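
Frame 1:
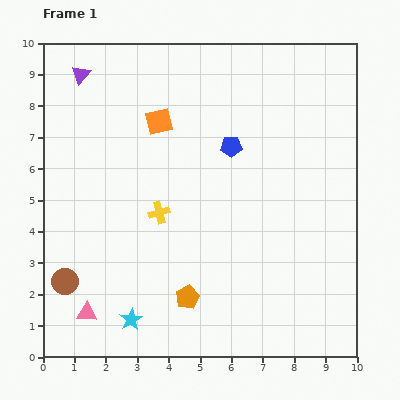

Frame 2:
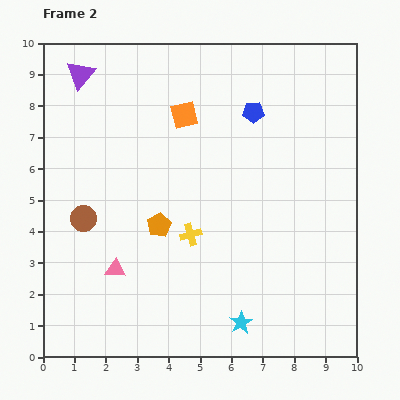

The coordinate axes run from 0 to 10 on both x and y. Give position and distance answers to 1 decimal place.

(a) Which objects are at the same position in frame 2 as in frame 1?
the purple triangle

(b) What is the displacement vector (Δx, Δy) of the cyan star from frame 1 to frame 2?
(3.5, -0.1)

The cyan star was at (2.8, 1.2) in frame 1 and (6.3, 1.1) in frame 2.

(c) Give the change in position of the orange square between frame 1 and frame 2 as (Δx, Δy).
(0.8, 0.2)

The orange square was at (3.7, 7.5) in frame 1 and (4.5, 7.7) in frame 2.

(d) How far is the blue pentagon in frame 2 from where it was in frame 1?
1.3

The blue pentagon moved from (6.0, 6.7) to (6.7, 7.8), a distance of √(0.7² + 1.1²) ≈ 1.3.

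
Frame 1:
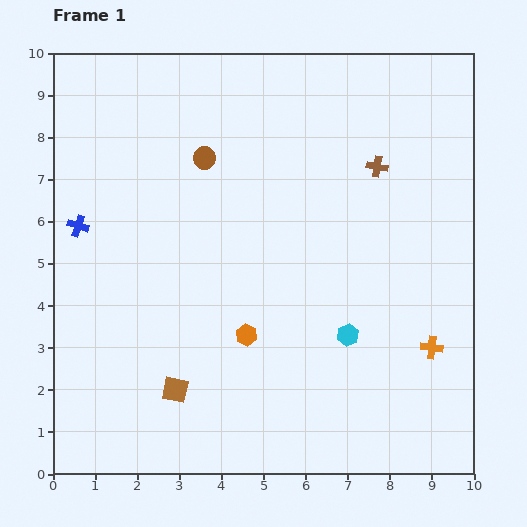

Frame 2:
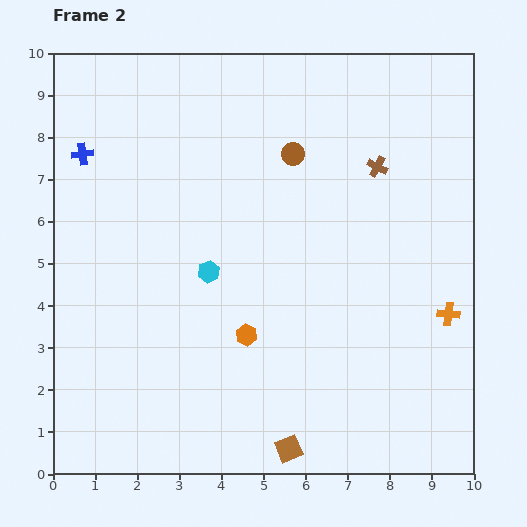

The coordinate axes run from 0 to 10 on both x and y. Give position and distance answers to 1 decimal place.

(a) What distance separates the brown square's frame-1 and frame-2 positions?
3.0

The brown square moved from (2.9, 2.0) to (5.6, 0.6), a distance of √(2.7² + 1.4²) ≈ 3.0.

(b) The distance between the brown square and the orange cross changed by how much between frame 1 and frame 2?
-1.2

Distance in frame 1: 6.2. Distance in frame 2: 5.0.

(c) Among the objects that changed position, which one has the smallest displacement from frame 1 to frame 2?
the orange cross

(moved 0.9)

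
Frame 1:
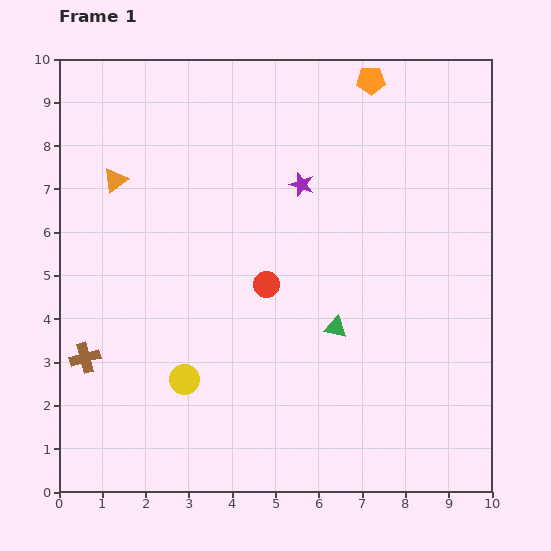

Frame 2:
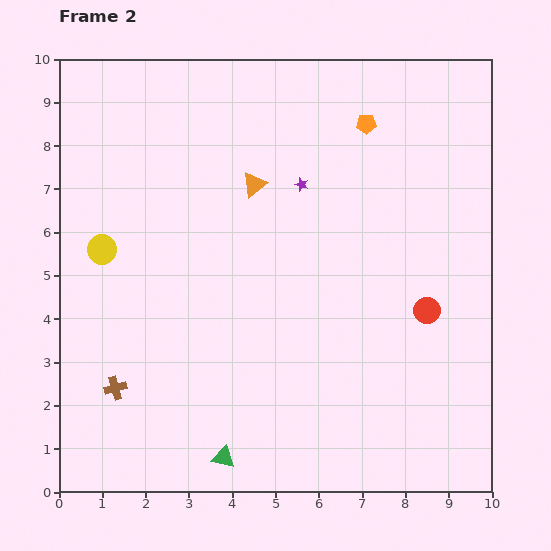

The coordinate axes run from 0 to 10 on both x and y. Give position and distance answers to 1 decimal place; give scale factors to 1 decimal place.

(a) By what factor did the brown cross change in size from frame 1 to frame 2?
0.7×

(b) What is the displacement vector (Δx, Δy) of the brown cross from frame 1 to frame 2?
(0.7, -0.7)

The brown cross was at (0.6, 3.1) in frame 1 and (1.3, 2.4) in frame 2.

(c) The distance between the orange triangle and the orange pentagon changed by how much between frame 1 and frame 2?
-3.3

Distance in frame 1: 6.3. Distance in frame 2: 3.0.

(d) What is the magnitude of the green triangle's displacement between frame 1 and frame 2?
4.0

The green triangle moved from (6.4, 3.8) to (3.8, 0.8), a distance of √(2.6² + 3.0²) ≈ 4.0.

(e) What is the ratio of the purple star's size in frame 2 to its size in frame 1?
0.6×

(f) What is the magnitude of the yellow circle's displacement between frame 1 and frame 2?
3.6

The yellow circle moved from (2.9, 2.6) to (1.0, 5.6), a distance of √(1.9² + 3.0²) ≈ 3.6.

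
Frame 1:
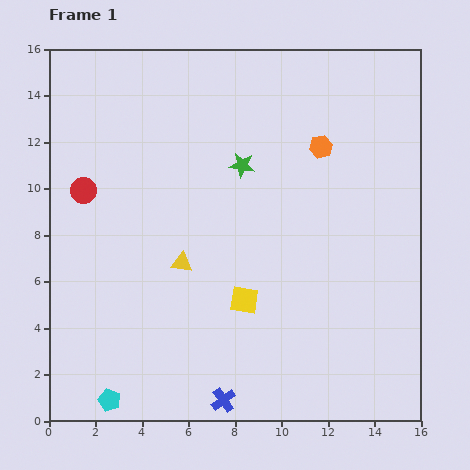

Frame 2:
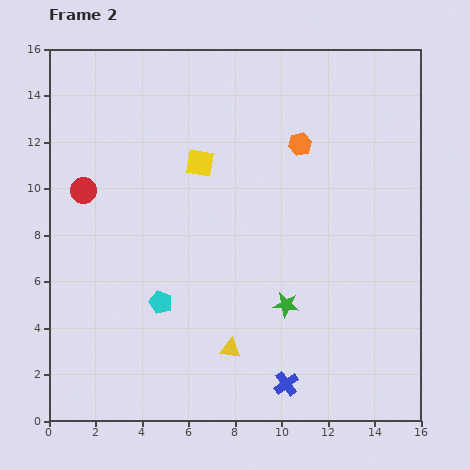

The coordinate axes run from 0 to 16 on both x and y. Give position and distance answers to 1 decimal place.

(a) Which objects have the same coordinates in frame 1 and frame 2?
the red circle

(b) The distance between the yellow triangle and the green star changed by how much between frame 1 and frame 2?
-1.8

Distance in frame 1: 4.9. Distance in frame 2: 3.1.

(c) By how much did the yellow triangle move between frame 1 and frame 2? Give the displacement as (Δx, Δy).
(2.1, -3.7)

The yellow triangle was at (5.7, 6.8) in frame 1 and (7.8, 3.1) in frame 2.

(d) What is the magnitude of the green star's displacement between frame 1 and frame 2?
6.3

The green star moved from (8.3, 11.0) to (10.2, 5.0), a distance of √(1.9² + 6.0²) ≈ 6.3.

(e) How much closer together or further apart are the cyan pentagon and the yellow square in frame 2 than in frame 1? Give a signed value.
-1.0

Distance in frame 1: 7.2. Distance in frame 2: 6.2.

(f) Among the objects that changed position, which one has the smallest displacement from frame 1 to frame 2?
the orange hexagon

(moved 0.9)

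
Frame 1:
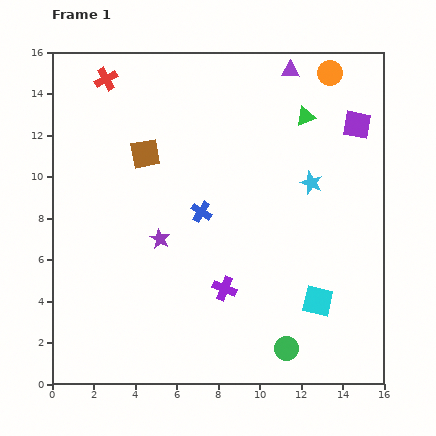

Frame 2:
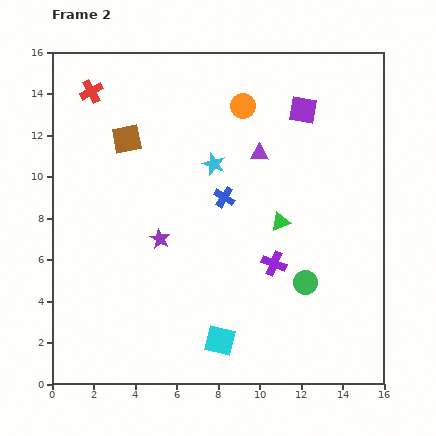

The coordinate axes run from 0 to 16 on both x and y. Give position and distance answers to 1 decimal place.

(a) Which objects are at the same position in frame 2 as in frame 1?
the purple star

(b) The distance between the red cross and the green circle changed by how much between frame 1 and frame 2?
-1.8

Distance in frame 1: 15.6. Distance in frame 2: 13.8.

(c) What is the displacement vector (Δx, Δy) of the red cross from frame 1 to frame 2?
(-0.7, -0.6)

The red cross was at (2.6, 14.7) in frame 1 and (1.9, 14.1) in frame 2.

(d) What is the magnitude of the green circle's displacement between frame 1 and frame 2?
3.3

The green circle moved from (11.3, 1.7) to (12.2, 4.9), a distance of √(0.9² + 3.2²) ≈ 3.3.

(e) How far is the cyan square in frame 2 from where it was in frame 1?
5.1

The cyan square moved from (12.8, 4.0) to (8.1, 2.1), a distance of √(4.7² + 1.9²) ≈ 5.1.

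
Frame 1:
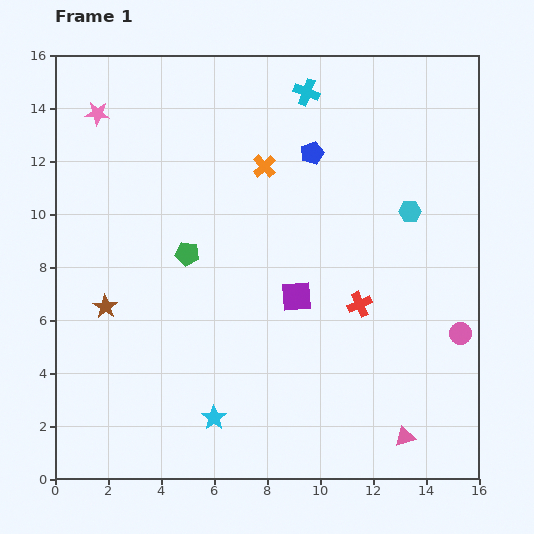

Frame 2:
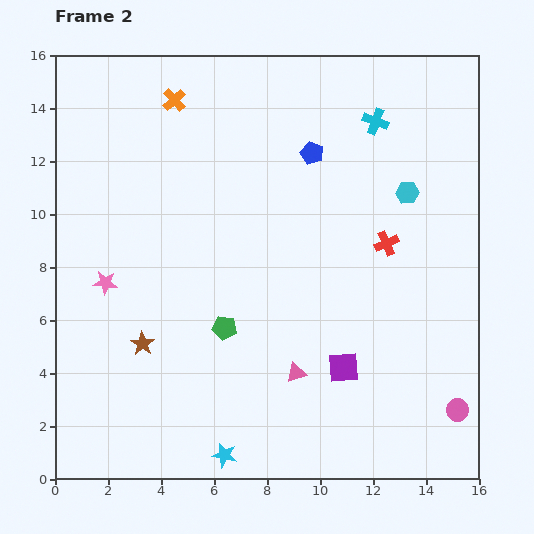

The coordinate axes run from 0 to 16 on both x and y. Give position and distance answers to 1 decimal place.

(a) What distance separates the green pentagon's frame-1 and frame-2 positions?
3.1

The green pentagon moved from (5.0, 8.5) to (6.4, 5.7), a distance of √(1.4² + 2.8²) ≈ 3.1.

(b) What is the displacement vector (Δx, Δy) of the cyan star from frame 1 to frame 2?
(0.4, -1.4)

The cyan star was at (6.0, 2.3) in frame 1 and (6.4, 0.9) in frame 2.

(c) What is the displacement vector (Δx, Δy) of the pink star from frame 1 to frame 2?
(0.3, -6.4)

The pink star was at (1.6, 13.8) in frame 1 and (1.9, 7.4) in frame 2.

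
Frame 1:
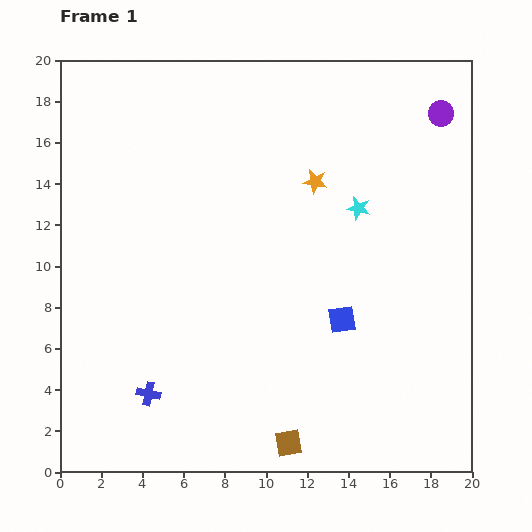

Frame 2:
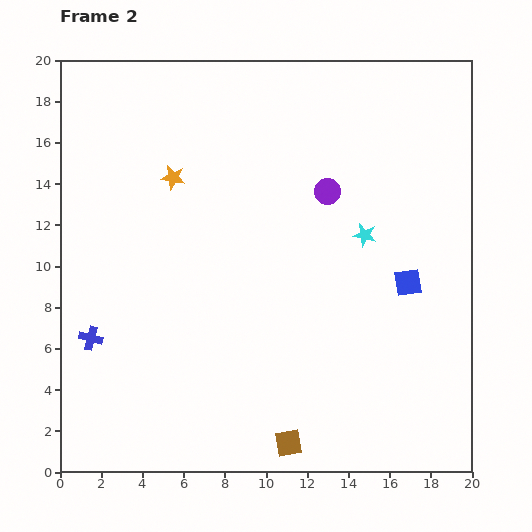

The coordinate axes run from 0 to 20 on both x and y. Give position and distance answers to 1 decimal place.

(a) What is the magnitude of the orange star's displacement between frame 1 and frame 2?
6.9

The orange star moved from (12.4, 14.1) to (5.5, 14.3), a distance of √(6.9² + 0.2²) ≈ 6.9.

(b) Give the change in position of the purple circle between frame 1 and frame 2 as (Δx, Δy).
(-5.5, -3.8)

The purple circle was at (18.5, 17.4) in frame 1 and (13.0, 13.6) in frame 2.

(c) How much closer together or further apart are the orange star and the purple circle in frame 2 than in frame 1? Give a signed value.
+0.6

Distance in frame 1: 6.9. Distance in frame 2: 7.5.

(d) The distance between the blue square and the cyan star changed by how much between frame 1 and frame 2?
-2.4

Distance in frame 1: 5.5. Distance in frame 2: 3.1.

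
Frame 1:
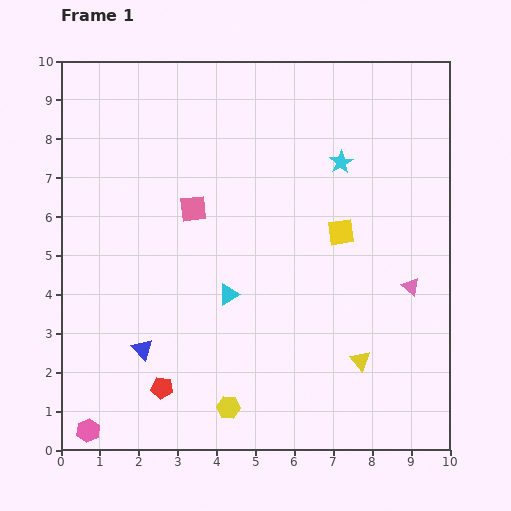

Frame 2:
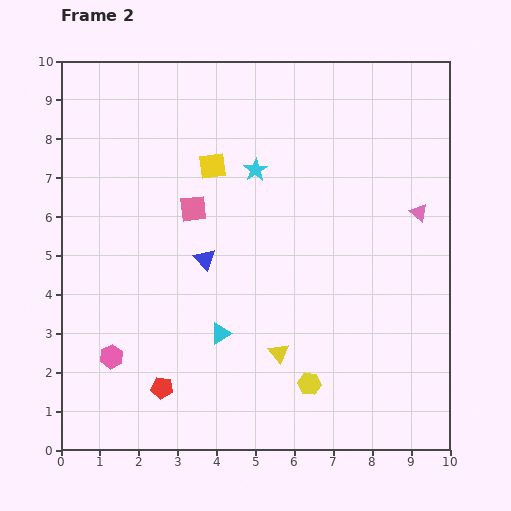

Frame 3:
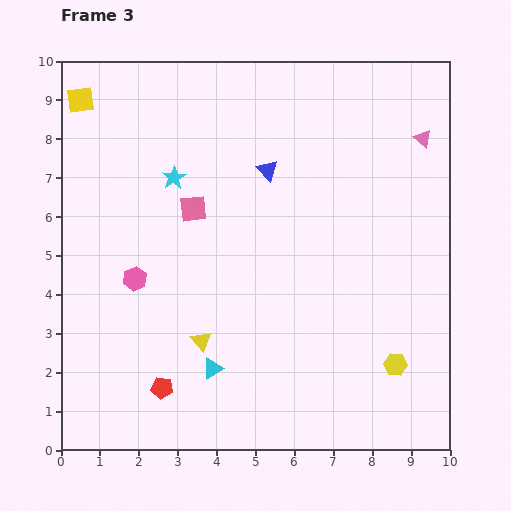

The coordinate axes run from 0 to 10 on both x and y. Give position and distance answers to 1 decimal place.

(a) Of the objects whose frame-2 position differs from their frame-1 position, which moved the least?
the cyan triangle

(moved 1.0)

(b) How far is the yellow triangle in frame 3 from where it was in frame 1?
4.1

The yellow triangle moved from (7.7, 2.3) to (3.6, 2.8), a distance of √(4.1² + 0.5²) ≈ 4.1.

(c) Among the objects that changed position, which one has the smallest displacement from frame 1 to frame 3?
the cyan triangle

(moved 1.9)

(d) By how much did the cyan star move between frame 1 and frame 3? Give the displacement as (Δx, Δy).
(-4.3, -0.4)

The cyan star was at (7.2, 7.4) in frame 1 and (2.9, 7.0) in frame 3.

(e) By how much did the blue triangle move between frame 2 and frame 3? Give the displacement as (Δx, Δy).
(1.6, 2.3)

The blue triangle was at (3.7, 4.9) in frame 2 and (5.3, 7.2) in frame 3.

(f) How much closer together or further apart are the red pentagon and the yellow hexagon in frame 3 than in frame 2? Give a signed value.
+2.2

Distance in frame 2: 3.8. Distance in frame 3: 6.0.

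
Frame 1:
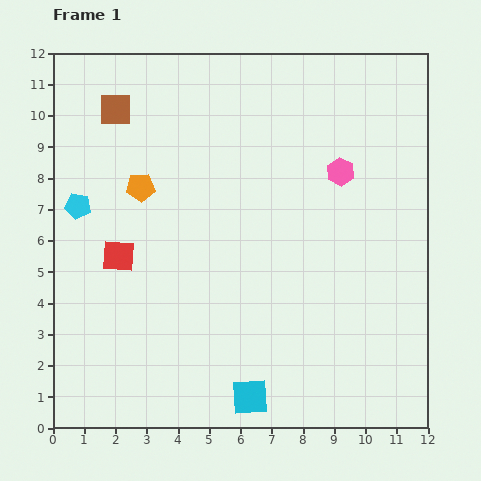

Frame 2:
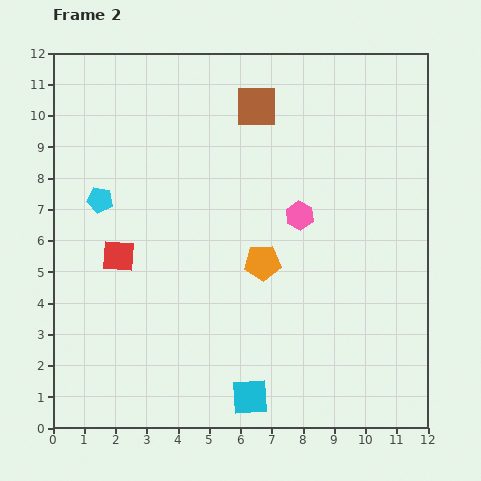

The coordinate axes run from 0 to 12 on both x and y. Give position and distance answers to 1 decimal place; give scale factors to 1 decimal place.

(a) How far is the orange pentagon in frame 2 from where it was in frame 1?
4.6

The orange pentagon moved from (2.8, 7.7) to (6.7, 5.3), a distance of √(3.9² + 2.4²) ≈ 4.6.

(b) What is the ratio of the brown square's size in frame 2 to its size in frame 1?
1.3×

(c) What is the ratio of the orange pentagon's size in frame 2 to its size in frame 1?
1.3×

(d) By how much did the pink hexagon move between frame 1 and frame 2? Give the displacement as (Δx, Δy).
(-1.3, -1.4)

The pink hexagon was at (9.2, 8.2) in frame 1 and (7.9, 6.8) in frame 2.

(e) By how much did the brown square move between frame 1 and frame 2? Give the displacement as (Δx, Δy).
(4.5, 0.1)

The brown square was at (2.0, 10.2) in frame 1 and (6.5, 10.3) in frame 2.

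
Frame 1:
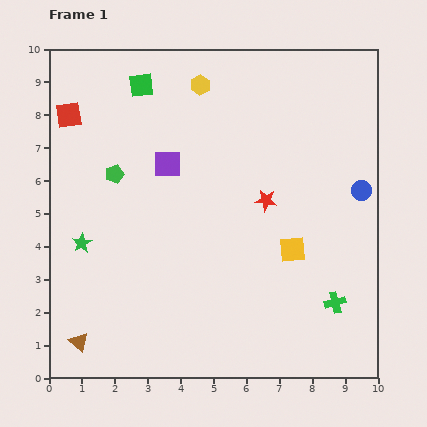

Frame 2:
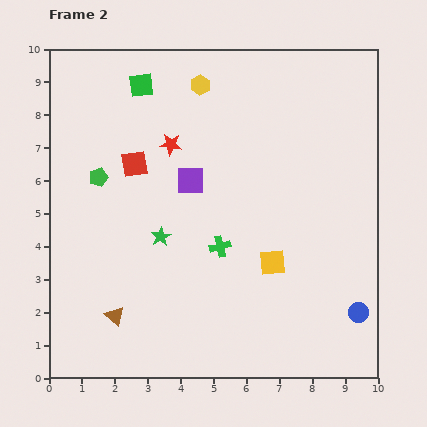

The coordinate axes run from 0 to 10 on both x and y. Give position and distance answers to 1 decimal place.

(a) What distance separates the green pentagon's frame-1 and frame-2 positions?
0.5

The green pentagon moved from (2.0, 6.2) to (1.5, 6.1), a distance of √(0.5² + 0.1²) ≈ 0.5.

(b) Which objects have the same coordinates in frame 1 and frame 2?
the yellow hexagon, the green square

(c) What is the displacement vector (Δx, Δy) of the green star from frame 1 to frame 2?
(2.4, 0.2)

The green star was at (1.0, 4.1) in frame 1 and (3.4, 4.3) in frame 2.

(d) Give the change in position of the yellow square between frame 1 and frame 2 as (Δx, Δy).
(-0.6, -0.4)

The yellow square was at (7.4, 3.9) in frame 1 and (6.8, 3.5) in frame 2.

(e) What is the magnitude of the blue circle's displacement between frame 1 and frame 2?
3.7

The blue circle moved from (9.5, 5.7) to (9.4, 2.0), a distance of √(0.1² + 3.7²) ≈ 3.7.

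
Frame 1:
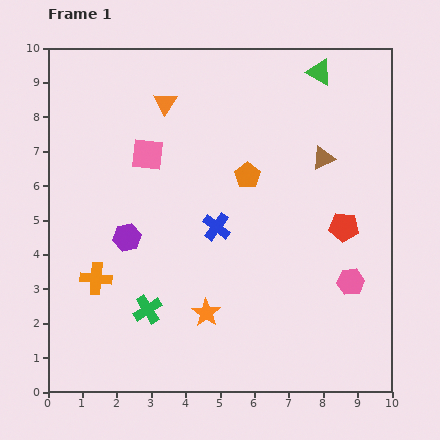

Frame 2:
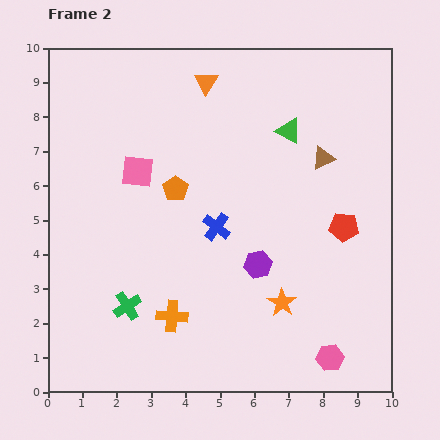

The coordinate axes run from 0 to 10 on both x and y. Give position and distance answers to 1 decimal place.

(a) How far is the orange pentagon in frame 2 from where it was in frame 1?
2.1

The orange pentagon moved from (5.8, 6.3) to (3.7, 5.9), a distance of √(2.1² + 0.4²) ≈ 2.1.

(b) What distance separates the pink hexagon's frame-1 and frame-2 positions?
2.3

The pink hexagon moved from (8.8, 3.2) to (8.2, 1.0), a distance of √(0.6² + 2.2²) ≈ 2.3.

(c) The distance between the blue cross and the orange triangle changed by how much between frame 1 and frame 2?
+0.3

Distance in frame 1: 3.9. Distance in frame 2: 4.2.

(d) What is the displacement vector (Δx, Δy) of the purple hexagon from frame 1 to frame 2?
(3.8, -0.8)

The purple hexagon was at (2.3, 4.5) in frame 1 and (6.1, 3.7) in frame 2.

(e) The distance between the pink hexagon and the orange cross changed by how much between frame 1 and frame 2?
-2.6

Distance in frame 1: 7.4. Distance in frame 2: 4.8.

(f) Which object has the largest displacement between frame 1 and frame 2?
the purple hexagon

(moved 3.9; next 2.5)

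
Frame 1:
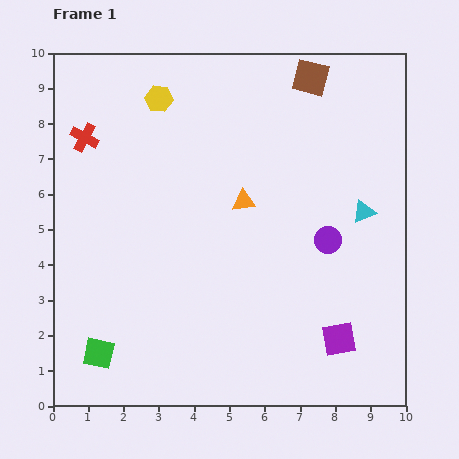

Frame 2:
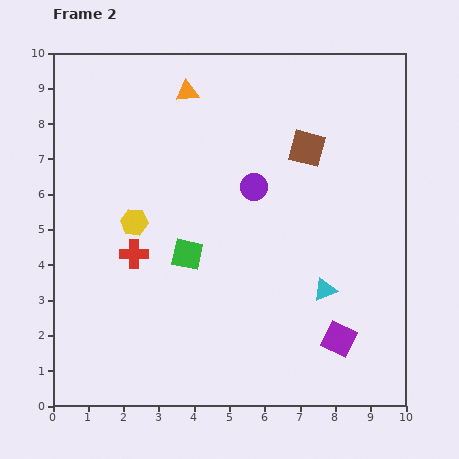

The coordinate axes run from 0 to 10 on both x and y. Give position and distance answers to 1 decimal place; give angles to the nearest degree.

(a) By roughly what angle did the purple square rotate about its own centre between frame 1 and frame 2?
37° clockwise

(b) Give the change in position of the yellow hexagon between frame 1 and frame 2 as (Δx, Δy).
(-0.7, -3.5)

The yellow hexagon was at (3.0, 8.7) in frame 1 and (2.3, 5.2) in frame 2.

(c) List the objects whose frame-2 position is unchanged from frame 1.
the purple square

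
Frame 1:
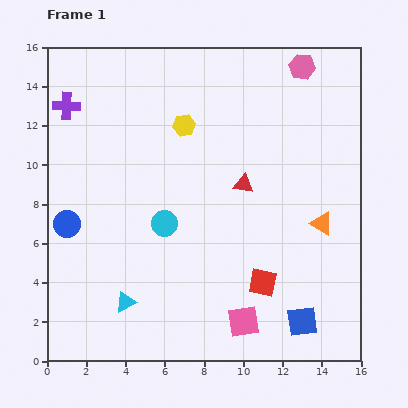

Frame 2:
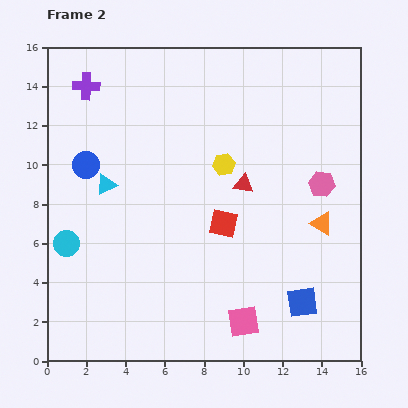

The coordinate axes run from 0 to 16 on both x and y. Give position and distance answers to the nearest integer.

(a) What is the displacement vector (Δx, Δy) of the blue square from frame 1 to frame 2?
(0, 1)

The blue square was at (13, 2) in frame 1 and (13, 3) in frame 2.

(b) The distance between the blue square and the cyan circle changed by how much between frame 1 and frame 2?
+3

Distance in frame 1: 9. Distance in frame 2: 12.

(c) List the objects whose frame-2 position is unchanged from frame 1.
the pink square, the red triangle, the orange triangle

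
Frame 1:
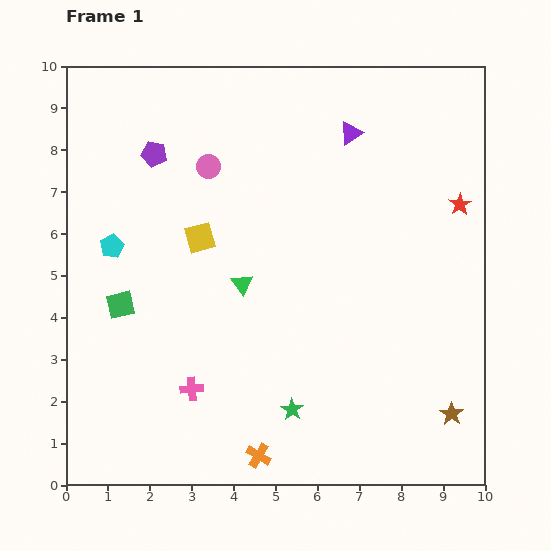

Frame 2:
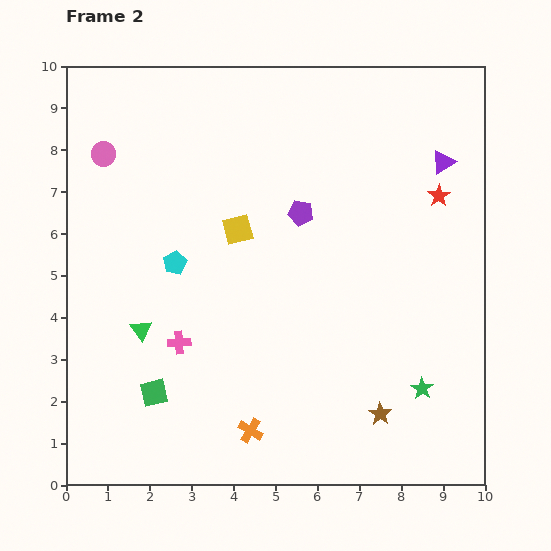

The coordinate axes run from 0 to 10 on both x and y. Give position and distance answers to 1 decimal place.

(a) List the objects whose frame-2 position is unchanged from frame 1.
none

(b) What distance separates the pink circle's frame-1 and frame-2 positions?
2.5

The pink circle moved from (3.4, 7.6) to (0.9, 7.9), a distance of √(2.5² + 0.3²) ≈ 2.5.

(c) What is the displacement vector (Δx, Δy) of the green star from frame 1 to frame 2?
(3.1, 0.5)

The green star was at (5.4, 1.8) in frame 1 and (8.5, 2.3) in frame 2.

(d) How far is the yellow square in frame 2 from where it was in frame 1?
0.9

The yellow square moved from (3.2, 5.9) to (4.1, 6.1), a distance of √(0.9² + 0.2²) ≈ 0.9.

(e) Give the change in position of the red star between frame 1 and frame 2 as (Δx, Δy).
(-0.5, 0.2)

The red star was at (9.4, 6.7) in frame 1 and (8.9, 6.9) in frame 2.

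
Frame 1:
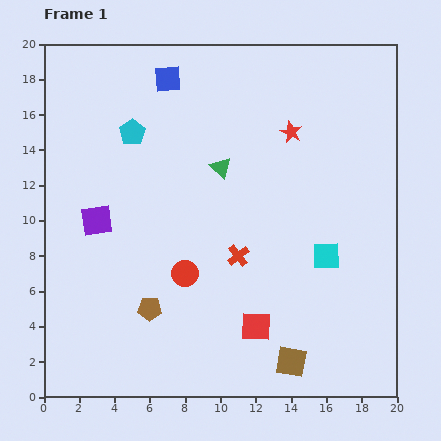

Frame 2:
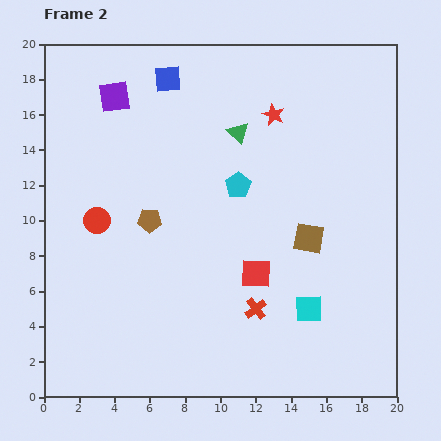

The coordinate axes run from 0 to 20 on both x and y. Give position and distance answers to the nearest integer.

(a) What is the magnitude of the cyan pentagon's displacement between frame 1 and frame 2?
7

The cyan pentagon moved from (5, 15) to (11, 12), a distance of √(6² + 3²) ≈ 7.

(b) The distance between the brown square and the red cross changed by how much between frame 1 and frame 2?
-2

Distance in frame 1: 7. Distance in frame 2: 5.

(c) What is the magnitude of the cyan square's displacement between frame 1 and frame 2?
3

The cyan square moved from (16, 8) to (15, 5), a distance of √(1² + 3²) ≈ 3.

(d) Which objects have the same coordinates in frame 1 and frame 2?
the blue square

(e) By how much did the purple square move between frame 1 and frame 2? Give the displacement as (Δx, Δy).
(1, 7)

The purple square was at (3, 10) in frame 1 and (4, 17) in frame 2.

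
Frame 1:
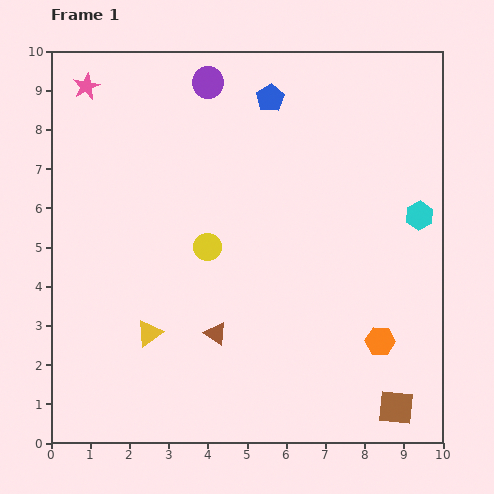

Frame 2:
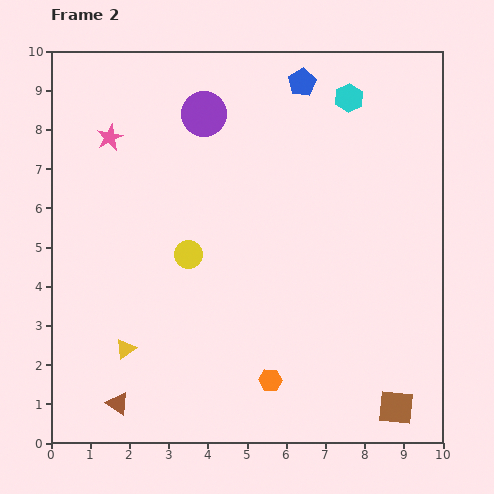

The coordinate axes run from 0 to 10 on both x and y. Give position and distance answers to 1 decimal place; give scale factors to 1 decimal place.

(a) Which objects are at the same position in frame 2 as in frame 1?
the brown square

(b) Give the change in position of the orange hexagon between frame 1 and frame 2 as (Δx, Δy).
(-2.8, -1.0)

The orange hexagon was at (8.4, 2.6) in frame 1 and (5.6, 1.6) in frame 2.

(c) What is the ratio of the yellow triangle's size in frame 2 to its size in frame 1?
0.8×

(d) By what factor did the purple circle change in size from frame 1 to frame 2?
1.4×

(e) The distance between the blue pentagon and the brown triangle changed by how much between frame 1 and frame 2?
+3.3

Distance in frame 1: 6.2. Distance in frame 2: 9.5.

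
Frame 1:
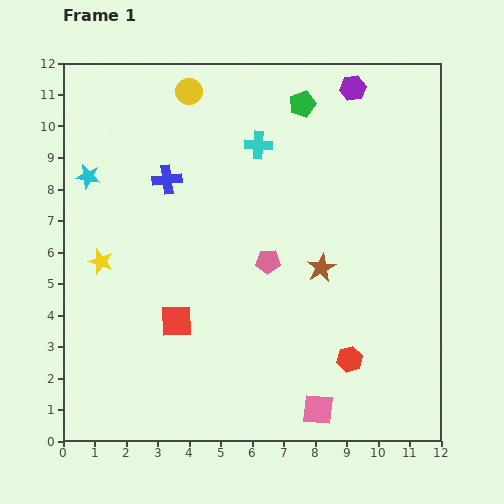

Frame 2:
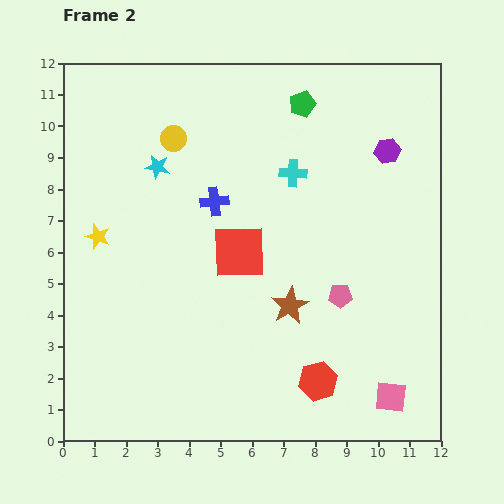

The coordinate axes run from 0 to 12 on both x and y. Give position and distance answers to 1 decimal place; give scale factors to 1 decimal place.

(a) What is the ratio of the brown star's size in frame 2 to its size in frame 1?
1.3×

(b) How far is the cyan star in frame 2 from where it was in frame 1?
2.2

The cyan star moved from (0.8, 8.4) to (3.0, 8.7), a distance of √(2.2² + 0.3²) ≈ 2.2.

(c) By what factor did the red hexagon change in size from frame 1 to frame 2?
1.5×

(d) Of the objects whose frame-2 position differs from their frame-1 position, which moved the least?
the yellow star

(moved 0.8)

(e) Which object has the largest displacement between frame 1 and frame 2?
the red square

(moved 3.0; next 2.5)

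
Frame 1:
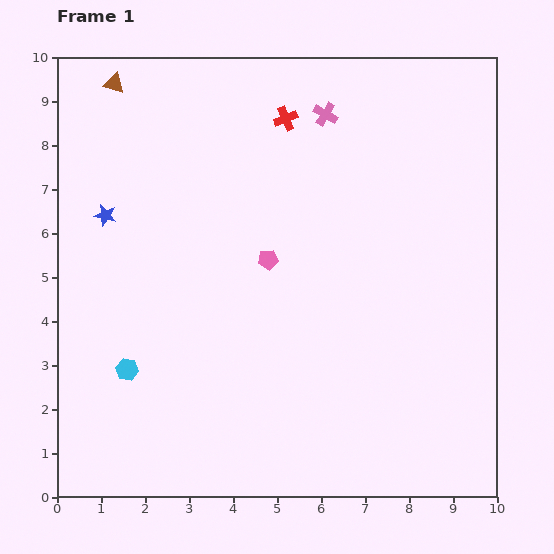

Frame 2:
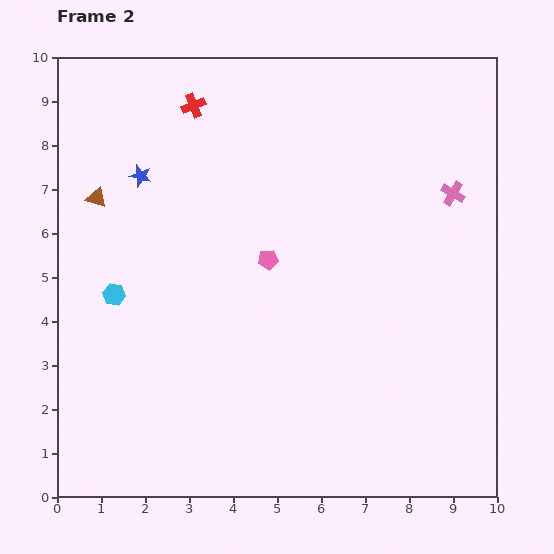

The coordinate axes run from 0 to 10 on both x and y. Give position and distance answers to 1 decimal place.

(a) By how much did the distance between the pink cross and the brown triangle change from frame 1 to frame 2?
+3.2

Distance in frame 1: 4.9. Distance in frame 2: 8.1.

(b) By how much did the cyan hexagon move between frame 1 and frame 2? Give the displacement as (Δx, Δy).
(-0.3, 1.7)

The cyan hexagon was at (1.6, 2.9) in frame 1 and (1.3, 4.6) in frame 2.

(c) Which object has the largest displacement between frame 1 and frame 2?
the pink cross

(moved 3.4; next 2.6)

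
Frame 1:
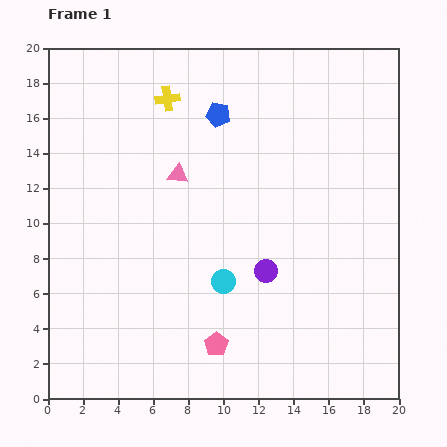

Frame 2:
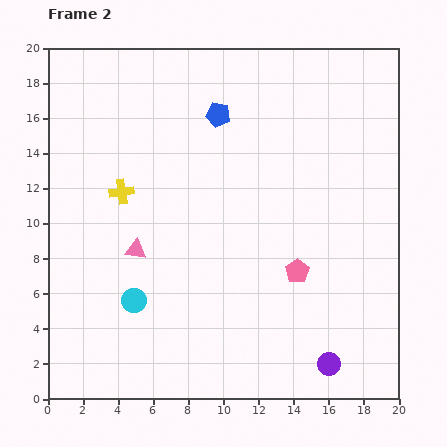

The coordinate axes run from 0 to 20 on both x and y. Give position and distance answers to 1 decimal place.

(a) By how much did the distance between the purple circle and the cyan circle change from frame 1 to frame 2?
+9.2

Distance in frame 1: 2.5. Distance in frame 2: 11.7.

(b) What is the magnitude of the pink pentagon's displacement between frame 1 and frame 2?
6.2

The pink pentagon moved from (9.6, 3.1) to (14.2, 7.3), a distance of √(4.6² + 4.2²) ≈ 6.2.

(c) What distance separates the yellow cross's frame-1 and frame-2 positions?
5.9

The yellow cross moved from (6.8, 17.1) to (4.2, 11.8), a distance of √(2.6² + 5.3²) ≈ 5.9.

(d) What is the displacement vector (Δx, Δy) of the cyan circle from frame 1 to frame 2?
(-5.1, -1.1)

The cyan circle was at (10.0, 6.7) in frame 1 and (4.9, 5.6) in frame 2.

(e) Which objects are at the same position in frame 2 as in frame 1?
the blue pentagon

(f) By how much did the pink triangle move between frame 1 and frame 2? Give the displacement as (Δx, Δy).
(-2.4, -4.3)

The pink triangle was at (7.4, 12.8) in frame 1 and (5.0, 8.5) in frame 2.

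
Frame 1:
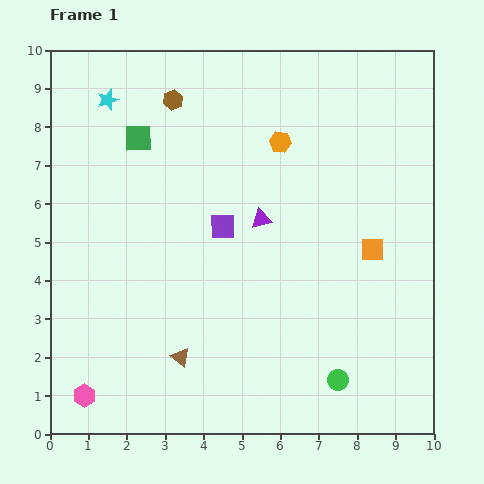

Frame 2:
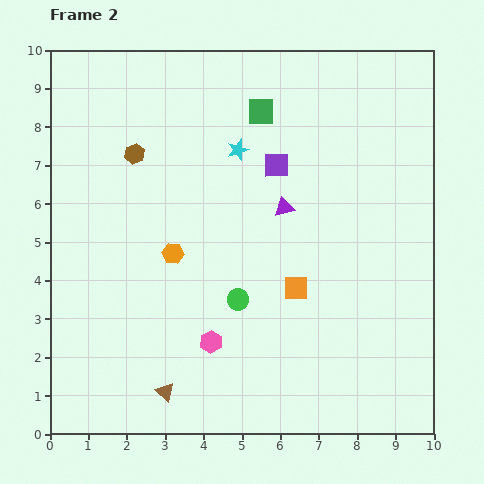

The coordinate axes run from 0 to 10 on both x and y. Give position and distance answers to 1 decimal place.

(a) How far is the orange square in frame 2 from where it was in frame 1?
2.2

The orange square moved from (8.4, 4.8) to (6.4, 3.8), a distance of √(2.0² + 1.0²) ≈ 2.2.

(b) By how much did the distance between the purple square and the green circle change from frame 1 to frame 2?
-1.4

Distance in frame 1: 5.0. Distance in frame 2: 3.6.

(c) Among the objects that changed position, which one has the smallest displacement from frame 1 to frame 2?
the purple triangle

(moved 0.7)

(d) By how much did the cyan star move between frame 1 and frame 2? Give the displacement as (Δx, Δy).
(3.4, -1.3)

The cyan star was at (1.5, 8.7) in frame 1 and (4.9, 7.4) in frame 2.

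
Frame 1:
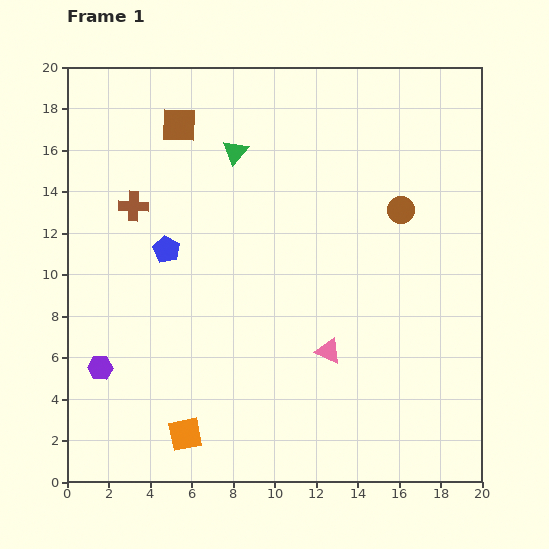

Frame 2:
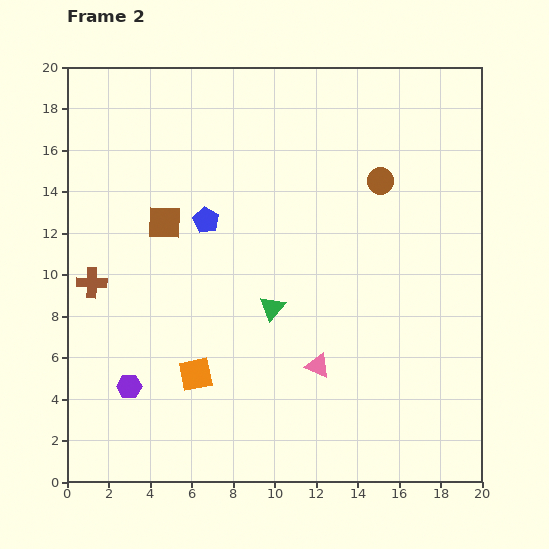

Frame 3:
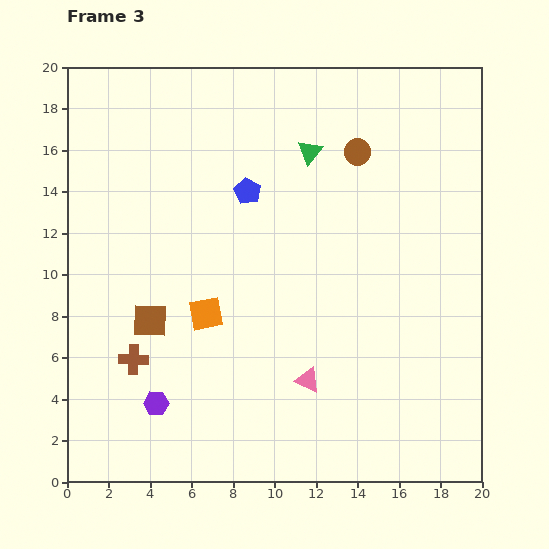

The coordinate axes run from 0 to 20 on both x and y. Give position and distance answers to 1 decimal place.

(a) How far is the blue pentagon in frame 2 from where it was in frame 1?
2.4

The blue pentagon moved from (4.8, 11.2) to (6.7, 12.6), a distance of √(1.9² + 1.4²) ≈ 2.4.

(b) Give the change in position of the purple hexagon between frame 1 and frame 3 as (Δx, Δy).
(2.7, -1.7)

The purple hexagon was at (1.6, 5.5) in frame 1 and (4.3, 3.8) in frame 3.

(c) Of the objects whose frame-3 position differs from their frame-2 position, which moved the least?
the pink triangle

(moved 0.9)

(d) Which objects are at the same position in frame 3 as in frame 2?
none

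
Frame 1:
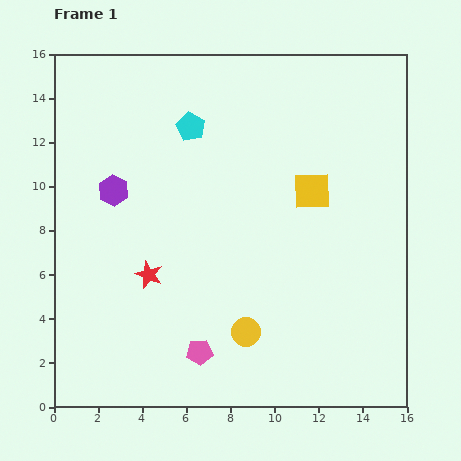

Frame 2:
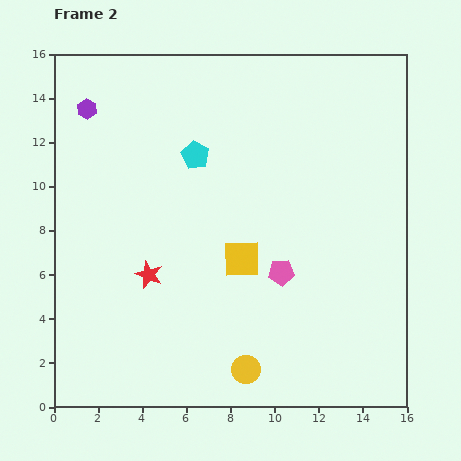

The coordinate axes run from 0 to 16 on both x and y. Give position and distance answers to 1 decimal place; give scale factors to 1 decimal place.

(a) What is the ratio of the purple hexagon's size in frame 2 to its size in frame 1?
0.6×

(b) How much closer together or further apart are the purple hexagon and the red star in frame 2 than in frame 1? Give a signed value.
+3.9

Distance in frame 1: 4.1. Distance in frame 2: 8.0.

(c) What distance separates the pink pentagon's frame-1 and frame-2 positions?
5.2

The pink pentagon moved from (6.6, 2.5) to (10.3, 6.1), a distance of √(3.7² + 3.6²) ≈ 5.2.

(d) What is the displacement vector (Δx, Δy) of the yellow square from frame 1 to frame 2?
(-3.2, -3.1)

The yellow square was at (11.7, 9.8) in frame 1 and (8.5, 6.7) in frame 2.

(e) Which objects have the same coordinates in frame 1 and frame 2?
the red star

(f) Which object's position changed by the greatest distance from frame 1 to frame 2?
the pink pentagon

(moved 5.2; next 4.5)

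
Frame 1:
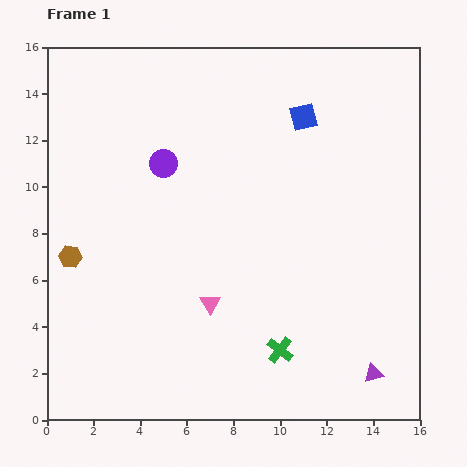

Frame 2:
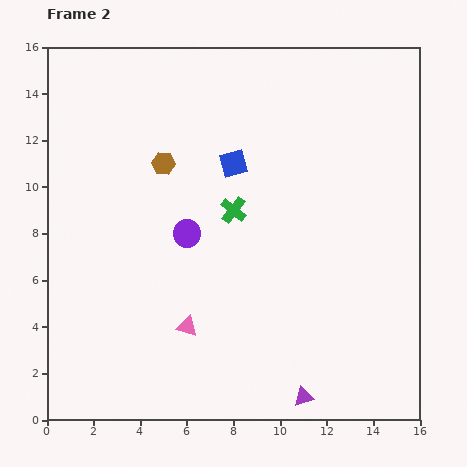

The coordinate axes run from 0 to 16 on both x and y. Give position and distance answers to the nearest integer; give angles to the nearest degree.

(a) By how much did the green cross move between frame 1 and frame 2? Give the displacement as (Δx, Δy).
(-2, 6)

The green cross was at (10, 3) in frame 1 and (8, 9) in frame 2.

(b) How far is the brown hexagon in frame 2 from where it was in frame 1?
6

The brown hexagon moved from (1, 7) to (5, 11), a distance of √(4² + 4²) ≈ 6.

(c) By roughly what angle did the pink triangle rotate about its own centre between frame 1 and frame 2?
45° counter-clockwise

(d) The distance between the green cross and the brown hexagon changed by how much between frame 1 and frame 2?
-6

Distance in frame 1: 10. Distance in frame 2: 4.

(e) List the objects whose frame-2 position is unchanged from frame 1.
none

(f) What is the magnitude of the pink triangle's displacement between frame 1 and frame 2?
1

The pink triangle moved from (7, 5) to (6, 4), a distance of √(1² + 1²) ≈ 1.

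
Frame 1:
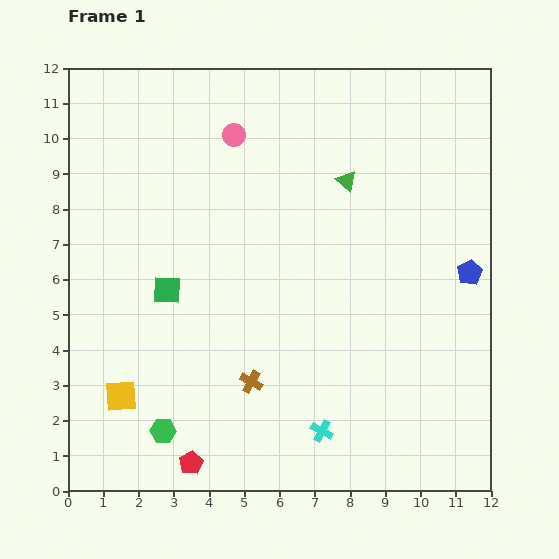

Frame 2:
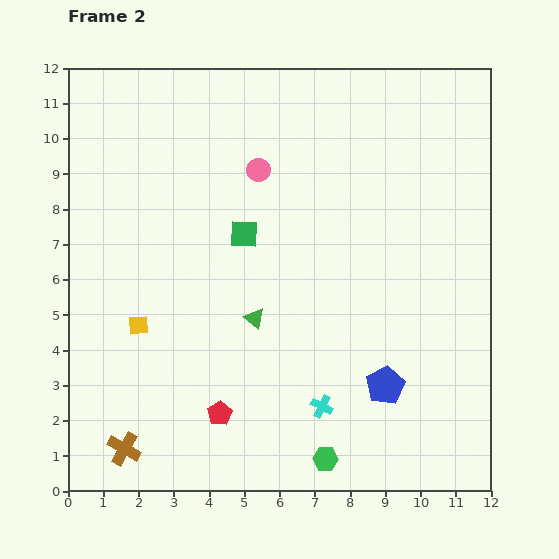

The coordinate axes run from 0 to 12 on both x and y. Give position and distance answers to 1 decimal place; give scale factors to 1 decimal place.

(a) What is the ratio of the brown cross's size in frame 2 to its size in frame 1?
1.4×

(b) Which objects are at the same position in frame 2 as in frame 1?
none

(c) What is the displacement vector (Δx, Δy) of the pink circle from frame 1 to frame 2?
(0.7, -1.0)

The pink circle was at (4.7, 10.1) in frame 1 and (5.4, 9.1) in frame 2.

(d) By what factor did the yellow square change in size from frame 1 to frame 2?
0.6×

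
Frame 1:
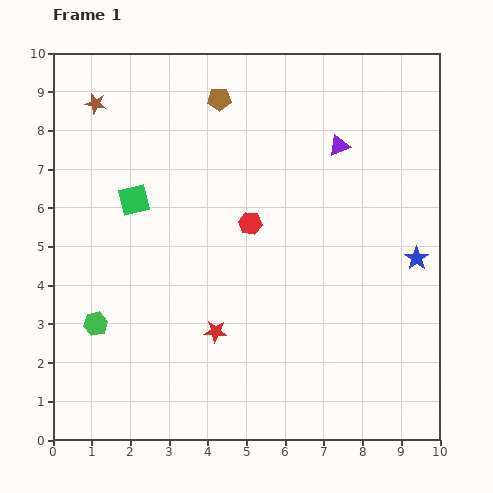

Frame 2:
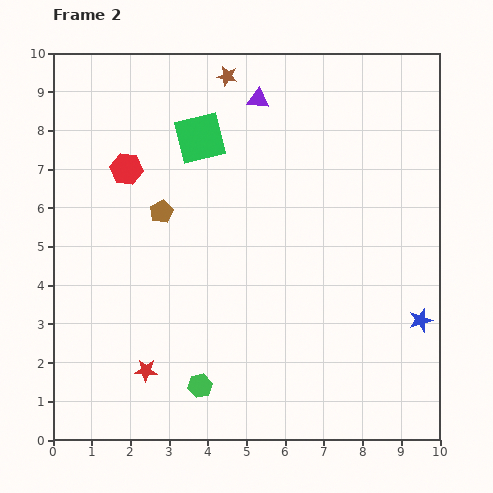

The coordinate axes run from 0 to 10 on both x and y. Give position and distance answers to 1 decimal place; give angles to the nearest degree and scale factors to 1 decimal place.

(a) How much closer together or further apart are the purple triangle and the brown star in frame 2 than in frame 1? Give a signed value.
-5.4

Distance in frame 1: 6.4. Distance in frame 2: 1.0.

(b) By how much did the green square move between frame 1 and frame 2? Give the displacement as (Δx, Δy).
(1.7, 1.6)

The green square was at (2.1, 6.2) in frame 1 and (3.8, 7.8) in frame 2.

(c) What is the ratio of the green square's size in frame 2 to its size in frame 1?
1.6×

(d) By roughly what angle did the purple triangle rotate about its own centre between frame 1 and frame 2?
27° clockwise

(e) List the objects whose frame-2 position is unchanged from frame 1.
none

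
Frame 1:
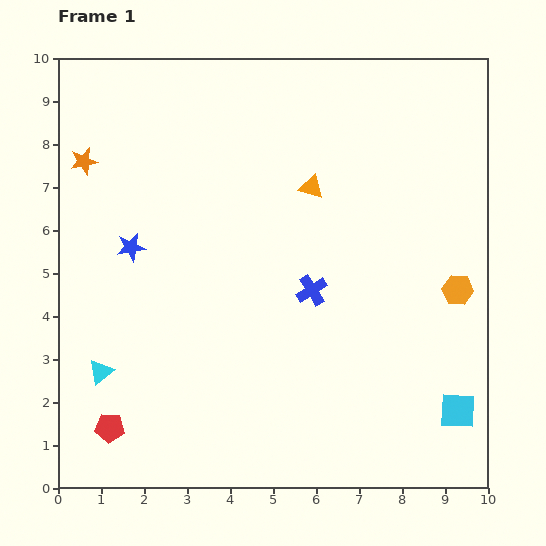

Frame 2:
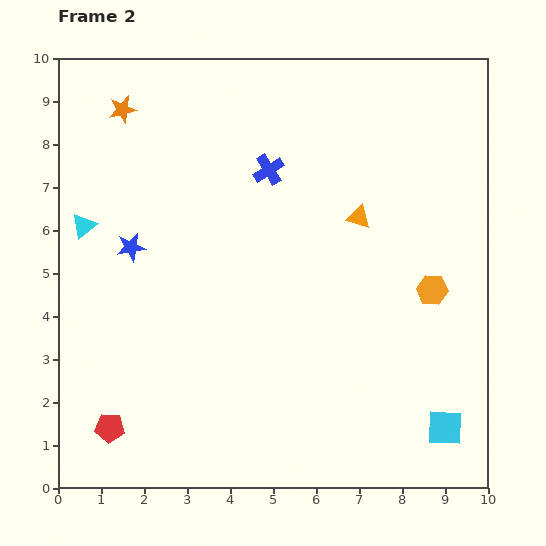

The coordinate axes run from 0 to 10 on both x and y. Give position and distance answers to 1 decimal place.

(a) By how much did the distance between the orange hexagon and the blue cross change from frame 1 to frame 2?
+1.3

Distance in frame 1: 3.4. Distance in frame 2: 4.7.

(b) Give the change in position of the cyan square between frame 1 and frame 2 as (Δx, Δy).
(-0.3, -0.4)

The cyan square was at (9.3, 1.8) in frame 1 and (9.0, 1.4) in frame 2.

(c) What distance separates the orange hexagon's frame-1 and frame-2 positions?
0.6

The orange hexagon moved from (9.3, 4.6) to (8.7, 4.6), a distance of √(0.6² + 0.0²) ≈ 0.6.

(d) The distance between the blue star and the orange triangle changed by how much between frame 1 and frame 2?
+0.9

Distance in frame 1: 4.4. Distance in frame 2: 5.3.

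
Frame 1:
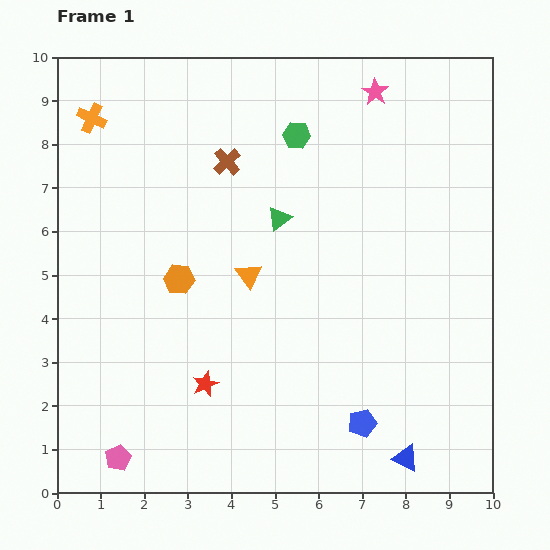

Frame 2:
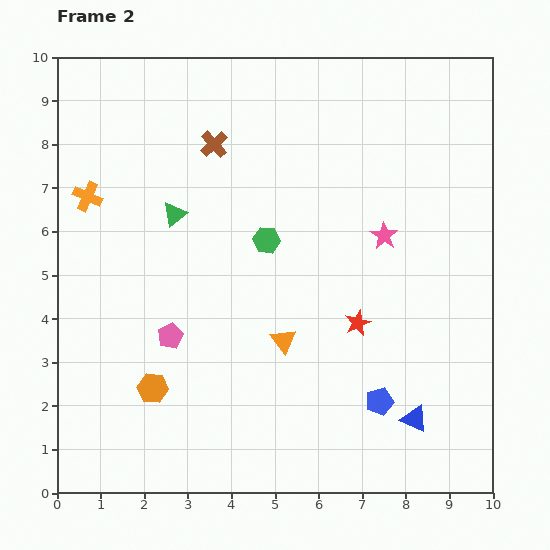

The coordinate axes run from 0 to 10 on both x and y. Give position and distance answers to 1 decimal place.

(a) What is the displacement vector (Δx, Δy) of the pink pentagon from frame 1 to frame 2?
(1.2, 2.8)

The pink pentagon was at (1.4, 0.8) in frame 1 and (2.6, 3.6) in frame 2.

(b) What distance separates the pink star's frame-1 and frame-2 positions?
3.3

The pink star moved from (7.3, 9.2) to (7.5, 5.9), a distance of √(0.2² + 3.3²) ≈ 3.3.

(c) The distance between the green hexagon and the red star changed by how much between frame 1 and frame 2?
-3.3

Distance in frame 1: 6.1. Distance in frame 2: 2.8.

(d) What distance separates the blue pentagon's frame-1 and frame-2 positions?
0.6

The blue pentagon moved from (7.0, 1.6) to (7.4, 2.1), a distance of √(0.4² + 0.5²) ≈ 0.6.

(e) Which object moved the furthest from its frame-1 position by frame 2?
the red star

(moved 3.8; next 3.3)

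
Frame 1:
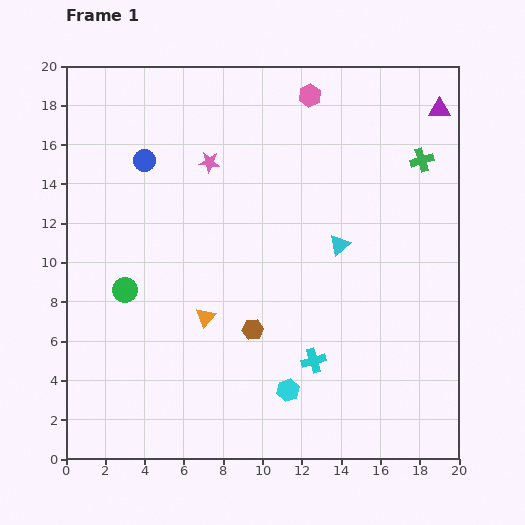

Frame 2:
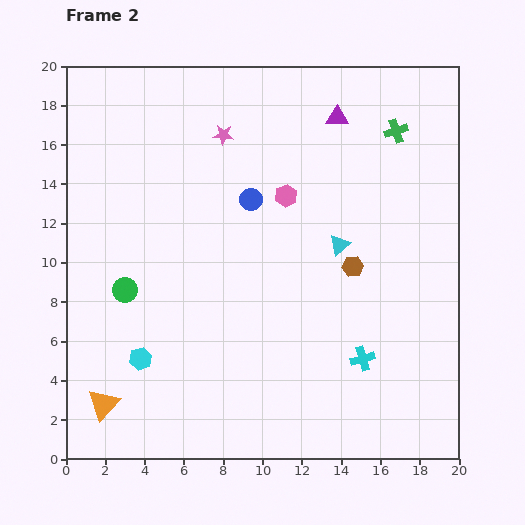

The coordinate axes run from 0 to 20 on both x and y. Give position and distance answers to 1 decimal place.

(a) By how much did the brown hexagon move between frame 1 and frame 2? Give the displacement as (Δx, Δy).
(5.1, 3.2)

The brown hexagon was at (9.5, 6.6) in frame 1 and (14.6, 9.8) in frame 2.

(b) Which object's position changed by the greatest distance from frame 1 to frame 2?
the cyan hexagon

(moved 7.7; next 6.8)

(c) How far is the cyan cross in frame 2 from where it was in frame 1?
2.5

The cyan cross moved from (12.6, 5.0) to (15.1, 5.1), a distance of √(2.5² + 0.1²) ≈ 2.5.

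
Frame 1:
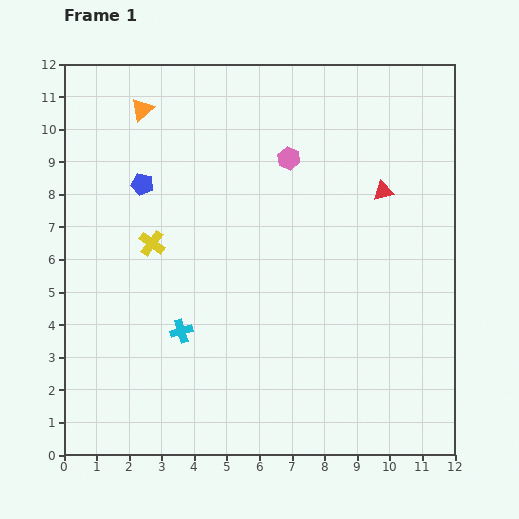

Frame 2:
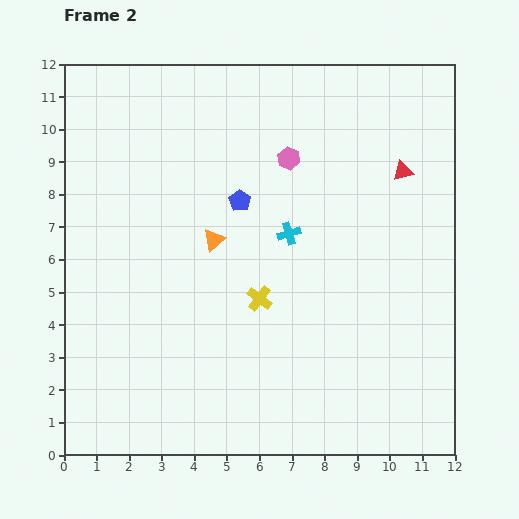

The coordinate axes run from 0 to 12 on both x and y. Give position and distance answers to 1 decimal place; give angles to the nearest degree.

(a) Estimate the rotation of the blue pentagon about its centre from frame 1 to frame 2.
19° clockwise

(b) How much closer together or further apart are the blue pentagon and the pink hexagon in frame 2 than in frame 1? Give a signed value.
-2.6

Distance in frame 1: 4.6. Distance in frame 2: 2.0.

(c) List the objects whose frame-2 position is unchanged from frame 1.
the pink hexagon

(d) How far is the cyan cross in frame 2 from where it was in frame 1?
4.5

The cyan cross moved from (3.6, 3.8) to (6.9, 6.8), a distance of √(3.3² + 3.0²) ≈ 4.5.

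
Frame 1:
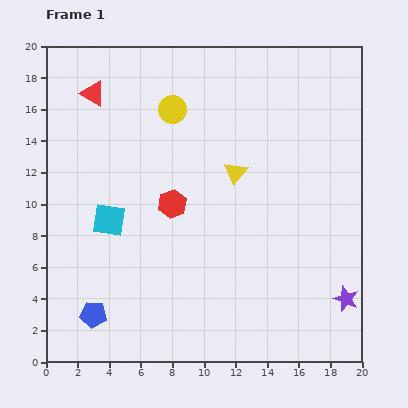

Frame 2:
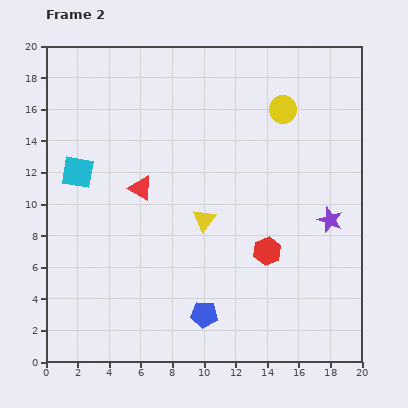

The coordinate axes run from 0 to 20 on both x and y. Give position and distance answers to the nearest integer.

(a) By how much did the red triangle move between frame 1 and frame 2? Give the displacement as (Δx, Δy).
(3, -6)

The red triangle was at (3, 17) in frame 1 and (6, 11) in frame 2.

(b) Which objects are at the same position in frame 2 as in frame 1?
none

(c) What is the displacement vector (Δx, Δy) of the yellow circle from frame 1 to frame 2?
(7, 0)

The yellow circle was at (8, 16) in frame 1 and (15, 16) in frame 2.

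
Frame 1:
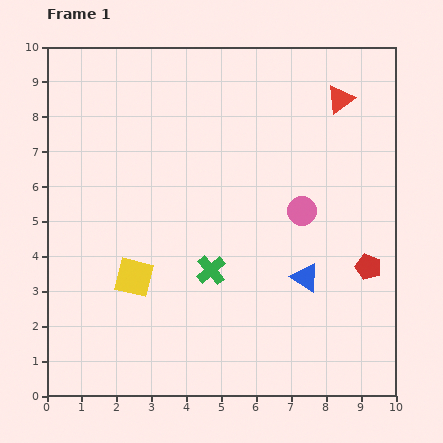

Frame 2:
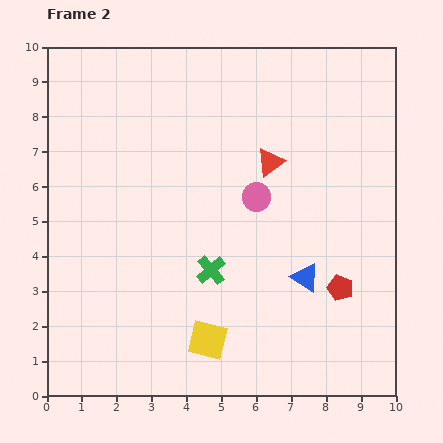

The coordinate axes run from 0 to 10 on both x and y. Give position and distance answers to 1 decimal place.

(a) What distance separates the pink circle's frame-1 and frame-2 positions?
1.4

The pink circle moved from (7.3, 5.3) to (6.0, 5.7), a distance of √(1.3² + 0.4²) ≈ 1.4.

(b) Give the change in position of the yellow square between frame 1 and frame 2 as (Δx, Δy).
(2.1, -1.8)

The yellow square was at (2.5, 3.4) in frame 1 and (4.6, 1.6) in frame 2.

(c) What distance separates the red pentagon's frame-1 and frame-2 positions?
1.0

The red pentagon moved from (9.2, 3.7) to (8.4, 3.1), a distance of √(0.8² + 0.6²) ≈ 1.0.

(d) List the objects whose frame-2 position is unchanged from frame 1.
the blue triangle, the green cross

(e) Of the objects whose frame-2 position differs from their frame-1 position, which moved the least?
the red pentagon

(moved 1.0)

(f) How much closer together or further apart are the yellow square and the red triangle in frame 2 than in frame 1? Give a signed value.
-2.4

Distance in frame 1: 7.8. Distance in frame 2: 5.4.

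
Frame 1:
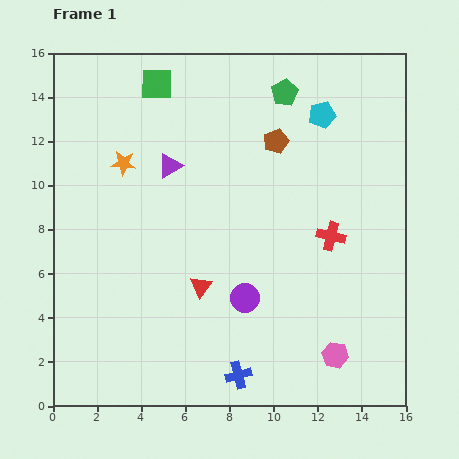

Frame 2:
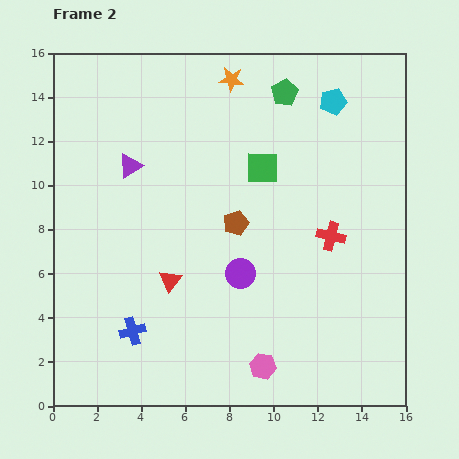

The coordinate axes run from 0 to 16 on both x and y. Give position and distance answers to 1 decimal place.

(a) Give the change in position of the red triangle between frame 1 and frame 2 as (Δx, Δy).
(-1.4, 0.3)

The red triangle was at (6.7, 5.4) in frame 1 and (5.3, 5.7) in frame 2.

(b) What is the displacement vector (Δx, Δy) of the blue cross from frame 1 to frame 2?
(-4.8, 2.0)

The blue cross was at (8.4, 1.4) in frame 1 and (3.6, 3.4) in frame 2.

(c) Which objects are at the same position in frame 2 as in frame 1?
the red cross, the green pentagon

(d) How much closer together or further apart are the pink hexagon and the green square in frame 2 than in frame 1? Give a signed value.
-5.7

Distance in frame 1: 14.7. Distance in frame 2: 9.0.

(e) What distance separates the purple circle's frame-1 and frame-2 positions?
1.1

The purple circle moved from (8.7, 4.9) to (8.5, 6.0), a distance of √(0.2² + 1.1²) ≈ 1.1.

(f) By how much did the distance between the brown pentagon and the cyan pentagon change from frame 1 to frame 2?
+4.6

Distance in frame 1: 2.4. Distance in frame 2: 7.0.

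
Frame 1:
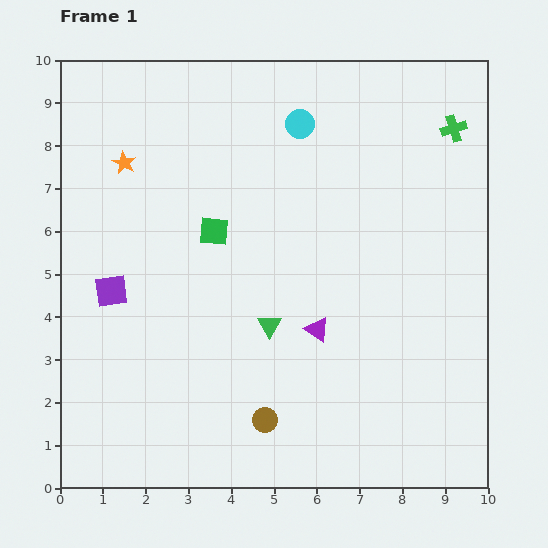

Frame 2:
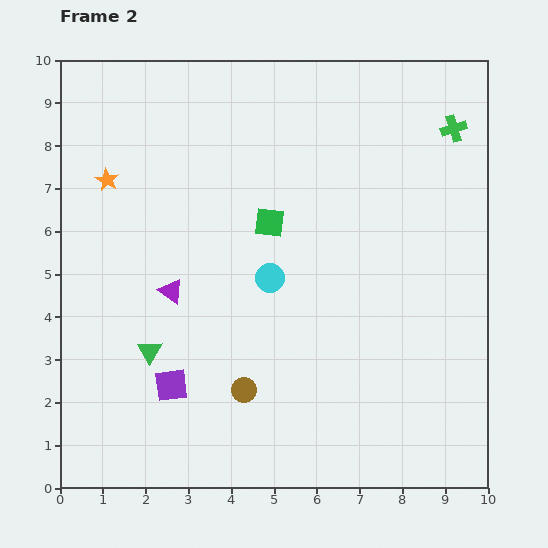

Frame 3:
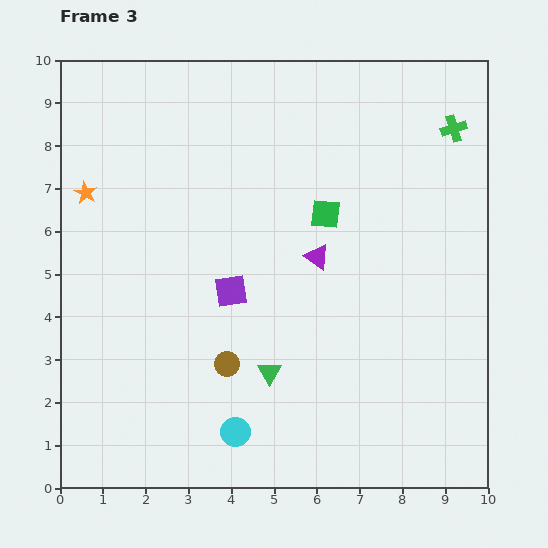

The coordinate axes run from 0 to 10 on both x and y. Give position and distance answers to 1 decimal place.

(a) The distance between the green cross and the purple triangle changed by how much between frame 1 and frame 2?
+1.9

Distance in frame 1: 5.7. Distance in frame 2: 7.6.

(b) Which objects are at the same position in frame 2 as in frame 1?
the green cross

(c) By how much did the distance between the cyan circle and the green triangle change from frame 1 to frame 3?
-3.2

Distance in frame 1: 4.8. Distance in frame 3: 1.6.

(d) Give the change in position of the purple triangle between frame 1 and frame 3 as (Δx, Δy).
(0.0, 1.7)

The purple triangle was at (6.0, 3.7) in frame 1 and (6.0, 5.4) in frame 3.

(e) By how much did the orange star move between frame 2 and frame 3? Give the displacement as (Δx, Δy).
(-0.5, -0.3)

The orange star was at (1.1, 7.2) in frame 2 and (0.6, 6.9) in frame 3.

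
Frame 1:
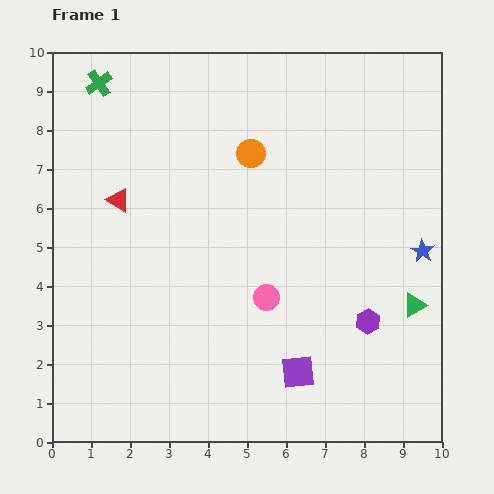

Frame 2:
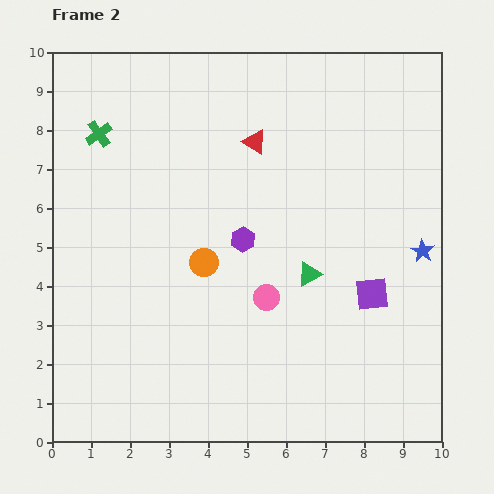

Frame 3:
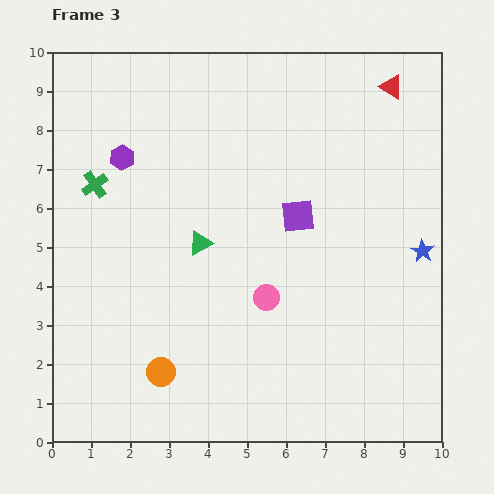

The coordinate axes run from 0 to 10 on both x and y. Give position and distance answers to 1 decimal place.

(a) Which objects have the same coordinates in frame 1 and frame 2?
the pink circle, the blue star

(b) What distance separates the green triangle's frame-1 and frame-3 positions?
5.7

The green triangle moved from (9.3, 3.5) to (3.8, 5.1), a distance of √(5.5² + 1.6²) ≈ 5.7.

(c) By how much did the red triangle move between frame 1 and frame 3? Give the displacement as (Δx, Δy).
(7.0, 2.9)

The red triangle was at (1.7, 6.2) in frame 1 and (8.7, 9.1) in frame 3.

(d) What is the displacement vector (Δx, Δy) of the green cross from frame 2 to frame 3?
(-0.1, -1.3)

The green cross was at (1.2, 7.9) in frame 2 and (1.1, 6.6) in frame 3.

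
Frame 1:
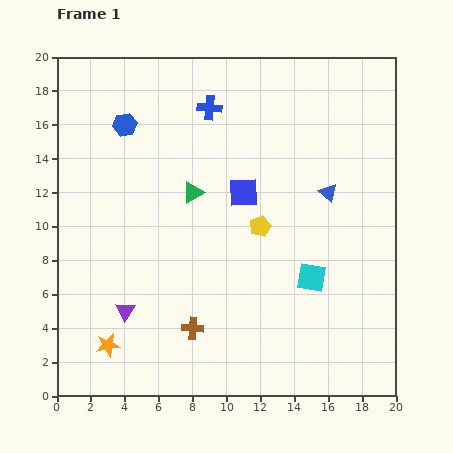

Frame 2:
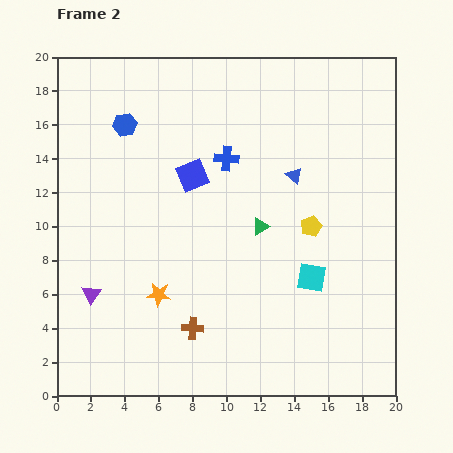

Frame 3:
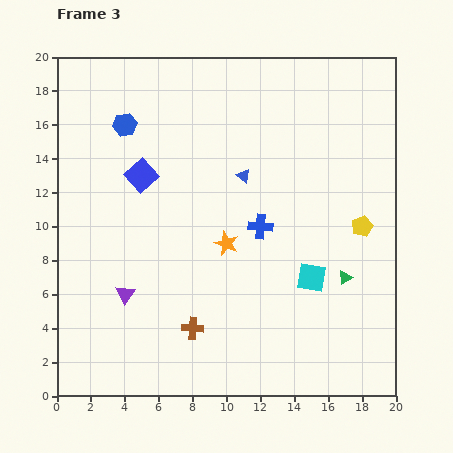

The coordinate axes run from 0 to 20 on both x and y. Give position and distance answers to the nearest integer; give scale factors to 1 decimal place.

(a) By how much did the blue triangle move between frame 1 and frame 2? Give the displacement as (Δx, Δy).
(-2, 1)

The blue triangle was at (16, 12) in frame 1 and (14, 13) in frame 2.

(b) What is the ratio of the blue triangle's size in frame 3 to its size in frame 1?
0.8×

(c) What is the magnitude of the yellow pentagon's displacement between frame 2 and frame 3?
3

The yellow pentagon moved from (15, 10) to (18, 10), a distance of √(3² + 0²) ≈ 3.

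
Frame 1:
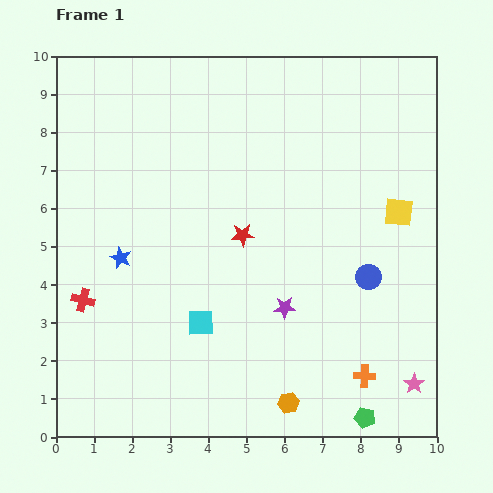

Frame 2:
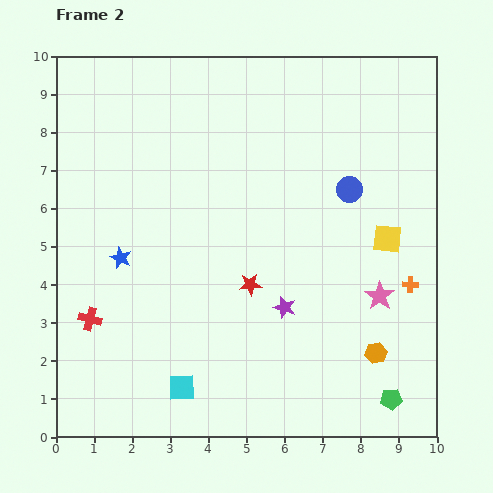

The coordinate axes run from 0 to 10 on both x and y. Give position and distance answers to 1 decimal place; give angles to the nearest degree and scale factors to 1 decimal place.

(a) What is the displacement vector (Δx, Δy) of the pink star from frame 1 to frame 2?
(-0.9, 2.3)

The pink star was at (9.4, 1.4) in frame 1 and (8.5, 3.7) in frame 2.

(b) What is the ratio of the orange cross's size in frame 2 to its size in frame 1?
0.7×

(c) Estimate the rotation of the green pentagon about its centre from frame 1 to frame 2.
17° counter-clockwise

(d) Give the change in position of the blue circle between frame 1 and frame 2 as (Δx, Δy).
(-0.5, 2.3)

The blue circle was at (8.2, 4.2) in frame 1 and (7.7, 6.5) in frame 2.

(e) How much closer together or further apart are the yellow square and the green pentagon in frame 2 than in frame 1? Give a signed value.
-1.3

Distance in frame 1: 5.5. Distance in frame 2: 4.2.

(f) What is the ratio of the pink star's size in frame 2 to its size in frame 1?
1.4×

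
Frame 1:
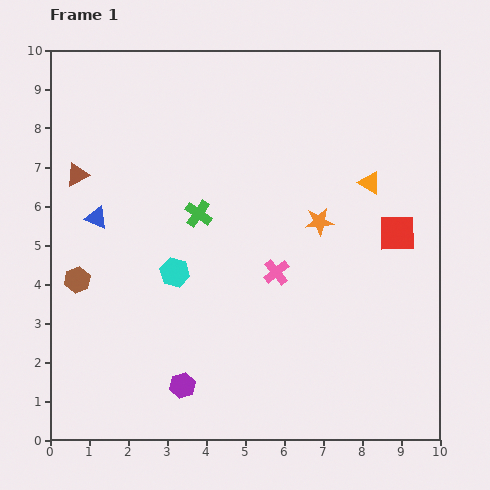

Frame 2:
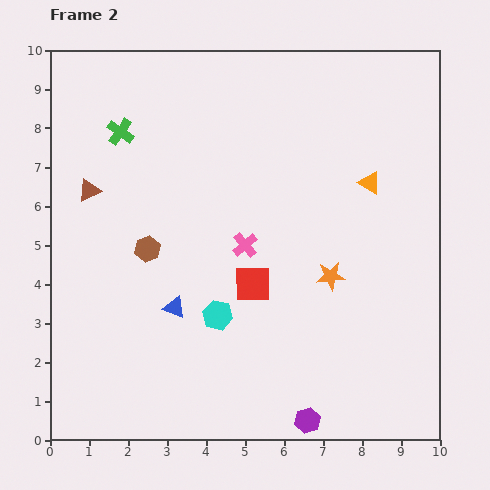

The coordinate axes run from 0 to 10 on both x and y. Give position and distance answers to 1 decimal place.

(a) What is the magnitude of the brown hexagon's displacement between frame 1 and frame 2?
2.0

The brown hexagon moved from (0.7, 4.1) to (2.5, 4.9), a distance of √(1.8² + 0.8²) ≈ 2.0.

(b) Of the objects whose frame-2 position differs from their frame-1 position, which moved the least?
the brown triangle

(moved 0.5)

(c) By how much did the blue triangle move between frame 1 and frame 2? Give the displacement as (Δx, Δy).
(2.0, -2.3)

The blue triangle was at (1.2, 5.7) in frame 1 and (3.2, 3.4) in frame 2.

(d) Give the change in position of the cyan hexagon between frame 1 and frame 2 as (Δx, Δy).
(1.1, -1.1)

The cyan hexagon was at (3.2, 4.3) in frame 1 and (4.3, 3.2) in frame 2.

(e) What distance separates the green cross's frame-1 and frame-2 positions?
2.9

The green cross moved from (3.8, 5.8) to (1.8, 7.9), a distance of √(2.0² + 2.1²) ≈ 2.9.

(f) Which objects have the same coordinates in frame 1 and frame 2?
the orange triangle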